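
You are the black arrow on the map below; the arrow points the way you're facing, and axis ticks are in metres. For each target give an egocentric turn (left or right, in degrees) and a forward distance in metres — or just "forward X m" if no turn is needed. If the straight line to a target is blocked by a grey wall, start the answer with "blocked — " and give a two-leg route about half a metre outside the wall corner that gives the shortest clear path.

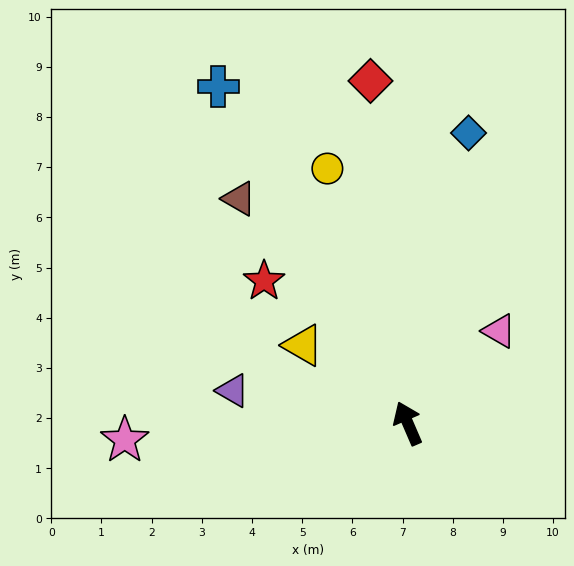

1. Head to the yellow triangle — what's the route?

turn left 30°, forward 2.6 m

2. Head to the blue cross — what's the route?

turn left 6°, forward 7.7 m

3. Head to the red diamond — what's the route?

turn right 17°, forward 6.9 m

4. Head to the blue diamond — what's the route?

turn right 35°, forward 5.9 m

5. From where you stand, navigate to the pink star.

turn left 70°, forward 5.7 m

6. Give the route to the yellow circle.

turn right 6°, forward 5.3 m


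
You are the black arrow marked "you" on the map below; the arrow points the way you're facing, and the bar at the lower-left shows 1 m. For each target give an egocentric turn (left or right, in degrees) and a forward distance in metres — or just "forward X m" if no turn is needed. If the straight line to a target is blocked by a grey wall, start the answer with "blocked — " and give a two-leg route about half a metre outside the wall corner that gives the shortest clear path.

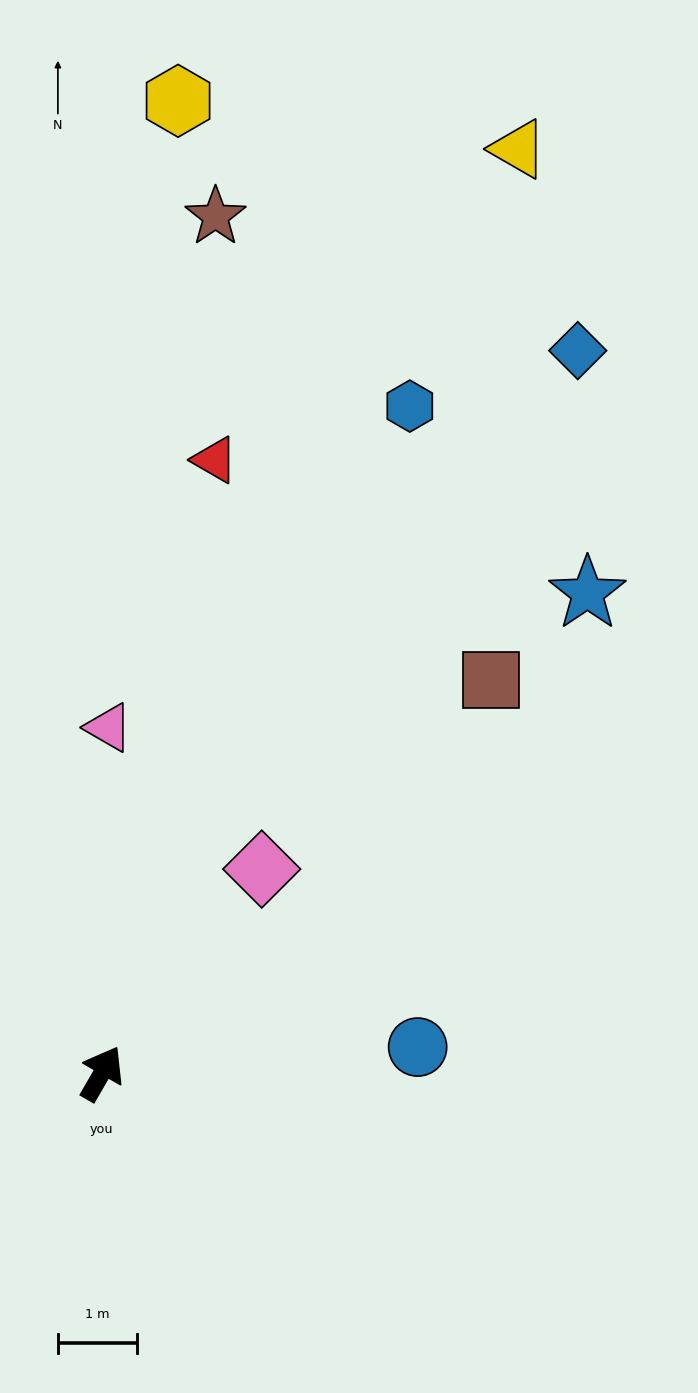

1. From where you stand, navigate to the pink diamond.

turn right 8°, forward 3.3 m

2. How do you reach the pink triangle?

turn left 29°, forward 4.4 m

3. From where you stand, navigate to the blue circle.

turn right 55°, forward 4.0 m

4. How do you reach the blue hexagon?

turn left 5°, forward 9.2 m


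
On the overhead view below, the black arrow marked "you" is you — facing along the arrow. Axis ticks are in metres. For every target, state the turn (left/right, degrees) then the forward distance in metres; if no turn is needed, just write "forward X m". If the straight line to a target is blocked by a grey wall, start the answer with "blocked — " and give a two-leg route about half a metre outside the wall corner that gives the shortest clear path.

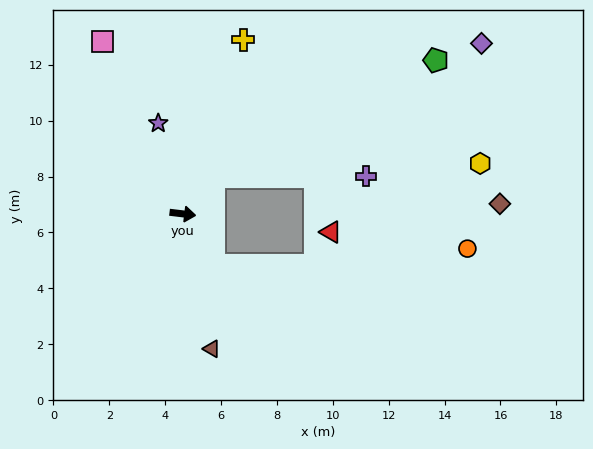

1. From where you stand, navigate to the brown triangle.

turn right 71°, forward 4.9 m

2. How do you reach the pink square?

turn left 122°, forward 6.8 m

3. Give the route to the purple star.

turn left 112°, forward 3.4 m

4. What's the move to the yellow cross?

turn left 78°, forward 6.6 m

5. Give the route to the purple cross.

blocked — turn left 57°, forward 1.7 m, then turn right 50°, forward 5.5 m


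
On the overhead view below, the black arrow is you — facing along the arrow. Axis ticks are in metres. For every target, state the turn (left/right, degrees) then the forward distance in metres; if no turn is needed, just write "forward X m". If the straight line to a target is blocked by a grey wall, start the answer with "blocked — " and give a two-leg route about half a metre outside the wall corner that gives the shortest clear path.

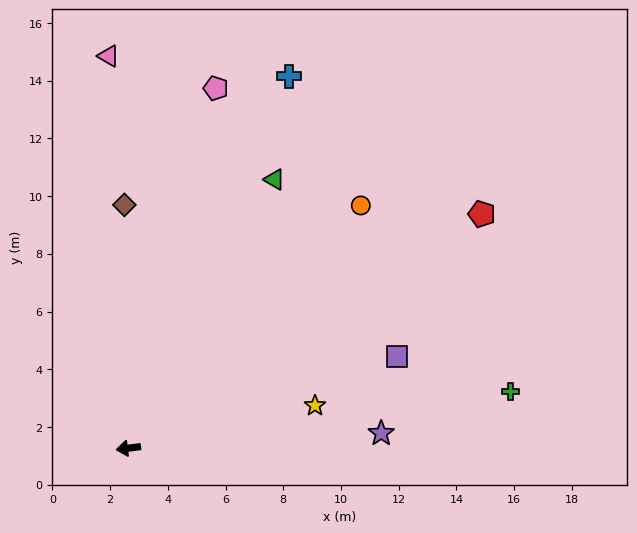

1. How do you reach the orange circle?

turn right 141°, forward 11.6 m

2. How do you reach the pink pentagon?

turn right 111°, forward 12.8 m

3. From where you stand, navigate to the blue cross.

turn right 121°, forward 14.0 m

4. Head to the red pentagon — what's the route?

turn right 154°, forward 14.7 m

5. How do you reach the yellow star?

turn right 174°, forward 6.6 m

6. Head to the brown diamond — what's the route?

turn right 96°, forward 8.4 m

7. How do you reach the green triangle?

turn right 126°, forward 10.6 m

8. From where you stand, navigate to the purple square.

turn right 168°, forward 9.8 m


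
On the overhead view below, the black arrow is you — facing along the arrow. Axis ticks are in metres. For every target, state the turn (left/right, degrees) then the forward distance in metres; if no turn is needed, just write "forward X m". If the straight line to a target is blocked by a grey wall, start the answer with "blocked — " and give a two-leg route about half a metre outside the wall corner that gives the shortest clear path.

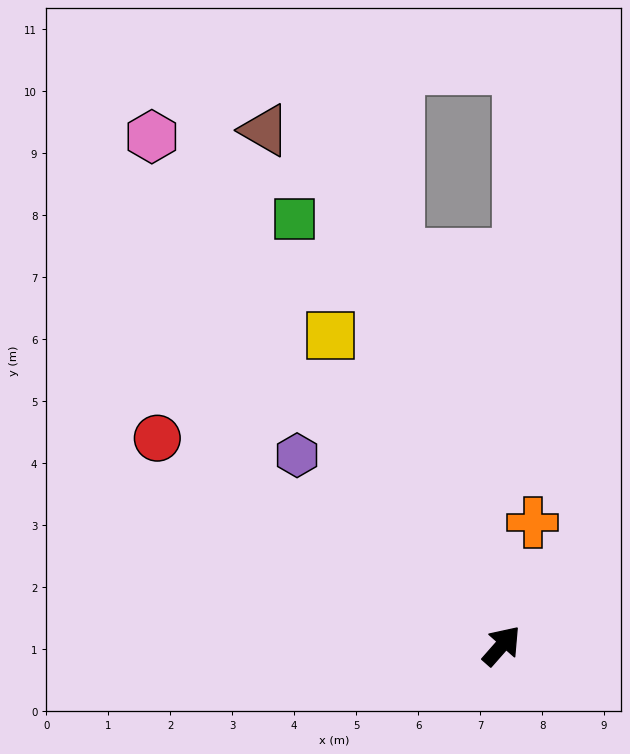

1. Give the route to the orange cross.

turn left 27°, forward 2.0 m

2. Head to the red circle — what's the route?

turn left 100°, forward 6.5 m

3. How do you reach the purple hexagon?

turn left 88°, forward 4.5 m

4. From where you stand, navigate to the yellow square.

turn left 70°, forward 5.7 m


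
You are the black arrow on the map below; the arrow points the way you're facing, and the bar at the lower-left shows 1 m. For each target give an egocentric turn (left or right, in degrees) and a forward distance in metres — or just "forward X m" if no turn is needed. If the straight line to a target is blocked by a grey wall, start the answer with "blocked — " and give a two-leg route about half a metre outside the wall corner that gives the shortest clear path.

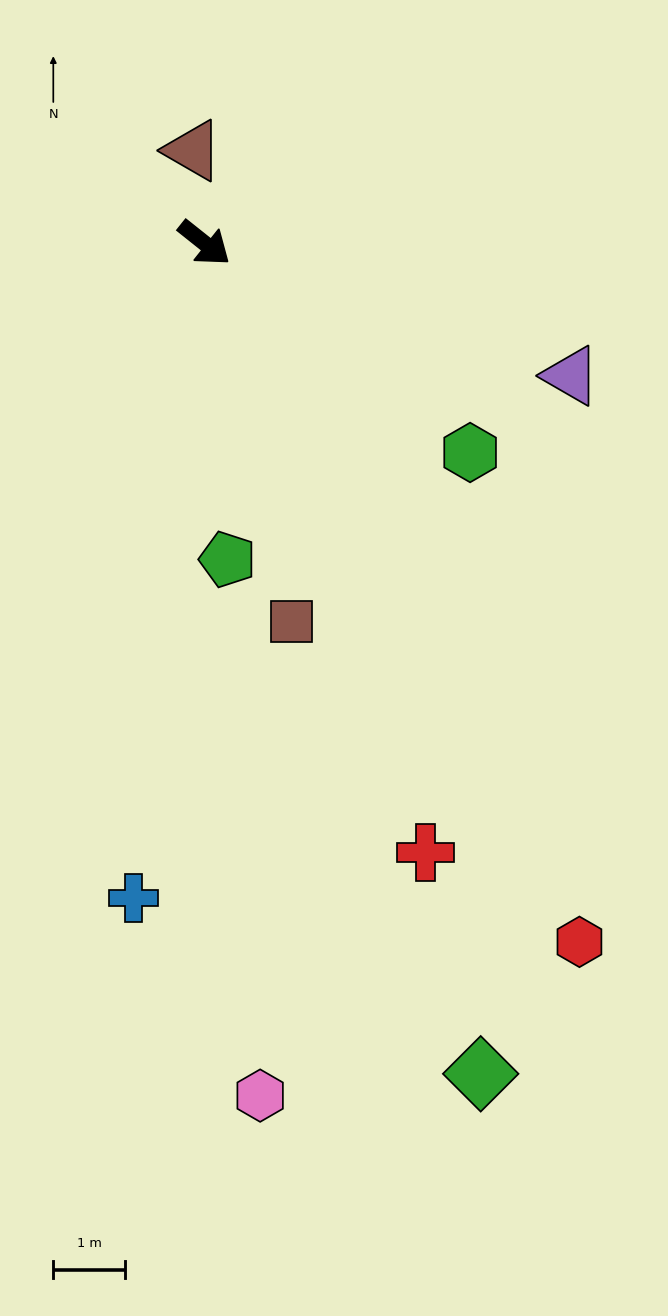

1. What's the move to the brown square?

turn right 39°, forward 5.4 m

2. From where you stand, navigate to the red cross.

turn right 32°, forward 9.0 m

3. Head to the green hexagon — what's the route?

forward 4.7 m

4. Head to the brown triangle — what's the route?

turn left 136°, forward 1.3 m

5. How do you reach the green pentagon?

turn right 47°, forward 4.4 m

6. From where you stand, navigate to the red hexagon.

turn right 23°, forward 11.1 m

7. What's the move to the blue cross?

turn right 58°, forward 9.2 m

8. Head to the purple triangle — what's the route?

turn left 19°, forward 5.4 m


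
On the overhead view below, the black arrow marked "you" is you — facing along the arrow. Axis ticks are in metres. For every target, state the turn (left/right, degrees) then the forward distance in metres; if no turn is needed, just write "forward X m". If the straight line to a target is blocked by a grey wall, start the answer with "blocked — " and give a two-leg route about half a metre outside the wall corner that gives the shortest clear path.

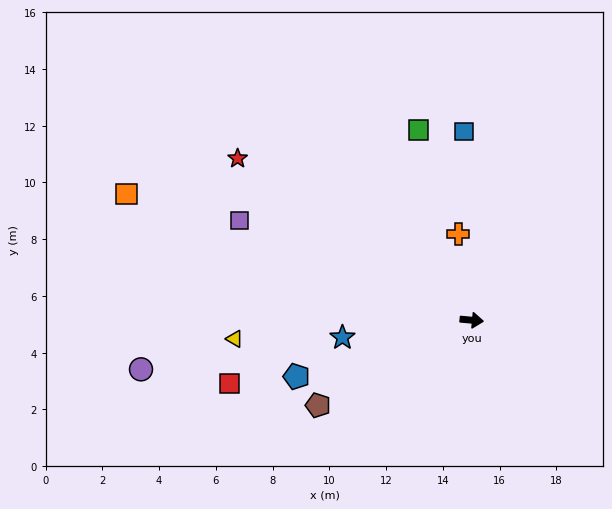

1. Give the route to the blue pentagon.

turn right 157°, forward 6.5 m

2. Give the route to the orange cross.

turn left 104°, forward 3.1 m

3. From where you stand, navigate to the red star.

turn left 151°, forward 10.0 m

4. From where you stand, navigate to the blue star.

turn right 167°, forward 4.6 m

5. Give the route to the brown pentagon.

turn right 146°, forward 6.2 m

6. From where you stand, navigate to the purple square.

turn left 162°, forward 8.9 m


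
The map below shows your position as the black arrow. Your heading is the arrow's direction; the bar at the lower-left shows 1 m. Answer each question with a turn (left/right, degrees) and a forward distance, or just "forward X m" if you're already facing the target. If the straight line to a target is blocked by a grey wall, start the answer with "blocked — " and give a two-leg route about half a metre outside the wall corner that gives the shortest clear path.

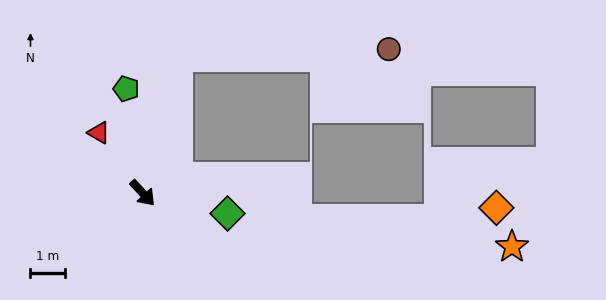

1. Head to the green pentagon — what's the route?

turn left 146°, forward 3.0 m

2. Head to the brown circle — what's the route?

blocked — turn left 123°, forward 4.0 m, then turn right 73°, forward 6.1 m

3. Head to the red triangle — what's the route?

turn left 173°, forward 2.1 m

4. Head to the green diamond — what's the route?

turn left 34°, forward 2.5 m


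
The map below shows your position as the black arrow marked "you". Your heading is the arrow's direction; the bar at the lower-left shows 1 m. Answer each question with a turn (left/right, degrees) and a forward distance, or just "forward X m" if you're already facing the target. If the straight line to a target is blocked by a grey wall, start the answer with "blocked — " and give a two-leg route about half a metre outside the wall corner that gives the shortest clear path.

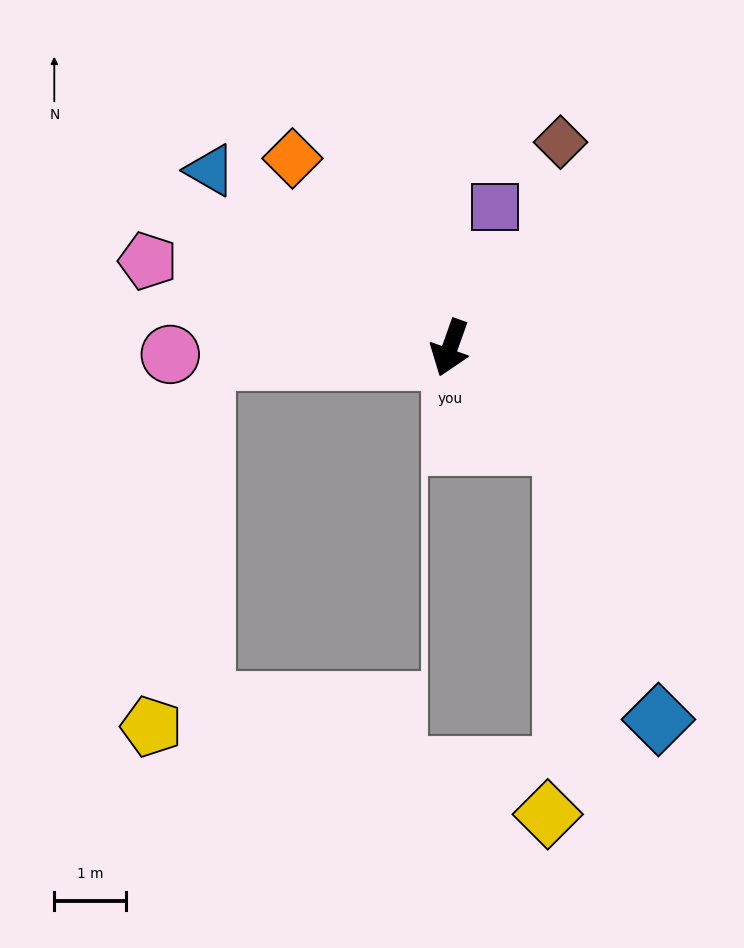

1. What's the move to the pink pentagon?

turn right 86°, forward 4.4 m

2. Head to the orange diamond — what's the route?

turn right 121°, forward 3.4 m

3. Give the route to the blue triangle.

turn right 107°, forward 4.1 m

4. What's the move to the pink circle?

turn right 69°, forward 3.9 m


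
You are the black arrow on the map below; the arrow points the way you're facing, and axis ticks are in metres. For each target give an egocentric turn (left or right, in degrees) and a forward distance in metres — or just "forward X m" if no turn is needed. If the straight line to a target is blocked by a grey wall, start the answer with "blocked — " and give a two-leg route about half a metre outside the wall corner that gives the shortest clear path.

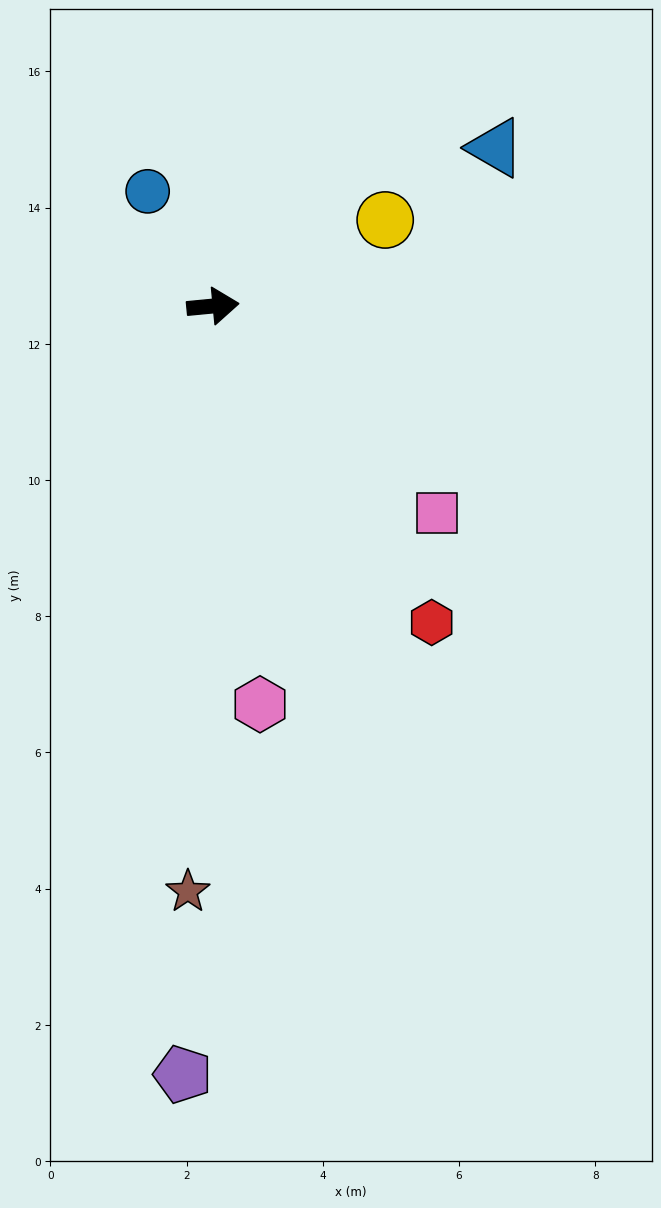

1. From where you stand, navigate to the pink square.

turn right 48°, forward 4.5 m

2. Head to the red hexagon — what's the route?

turn right 61°, forward 5.6 m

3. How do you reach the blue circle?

turn left 114°, forward 1.9 m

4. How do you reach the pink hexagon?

turn right 89°, forward 5.9 m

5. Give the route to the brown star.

turn right 98°, forward 8.6 m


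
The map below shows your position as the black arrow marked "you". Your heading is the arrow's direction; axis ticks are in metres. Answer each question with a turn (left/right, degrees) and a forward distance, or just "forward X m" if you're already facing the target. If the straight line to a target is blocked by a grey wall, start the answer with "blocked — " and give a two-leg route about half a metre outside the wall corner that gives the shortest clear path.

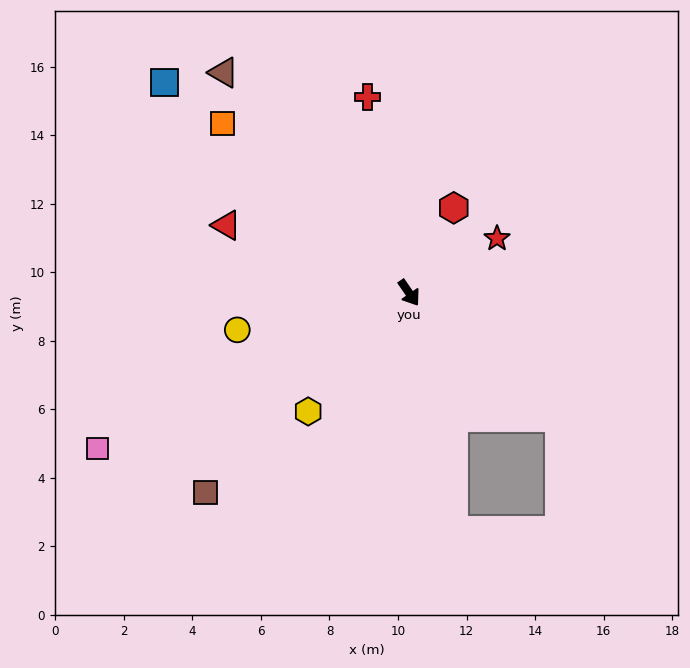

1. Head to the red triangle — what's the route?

turn right 145°, forward 5.7 m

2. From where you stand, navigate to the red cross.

turn left 157°, forward 5.8 m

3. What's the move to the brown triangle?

turn right 174°, forward 8.4 m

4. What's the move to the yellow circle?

turn right 112°, forward 5.1 m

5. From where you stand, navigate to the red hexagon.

turn left 118°, forward 2.8 m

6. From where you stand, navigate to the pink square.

turn right 98°, forward 10.2 m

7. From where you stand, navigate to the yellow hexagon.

turn right 75°, forward 4.5 m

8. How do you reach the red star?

turn left 87°, forward 3.0 m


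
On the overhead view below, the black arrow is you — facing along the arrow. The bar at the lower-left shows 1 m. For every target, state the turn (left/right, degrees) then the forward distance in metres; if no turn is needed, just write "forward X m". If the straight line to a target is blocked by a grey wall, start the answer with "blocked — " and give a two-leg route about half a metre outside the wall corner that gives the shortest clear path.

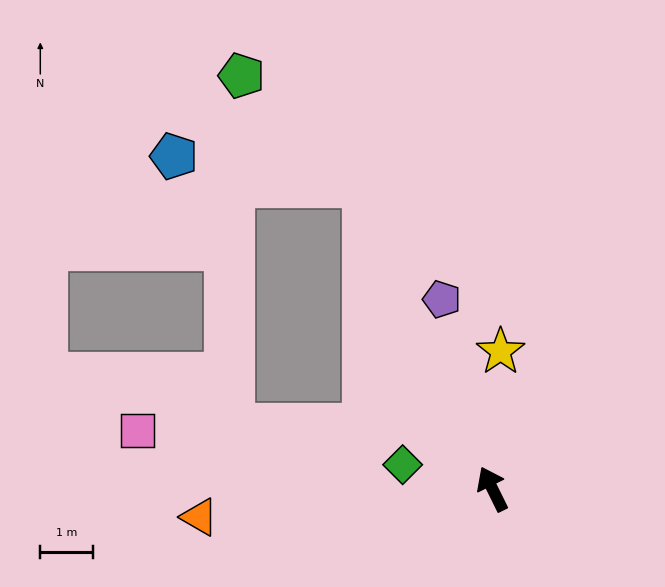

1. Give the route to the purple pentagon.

turn right 11°, forward 3.7 m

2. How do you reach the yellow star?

turn right 30°, forward 2.6 m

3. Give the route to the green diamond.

turn left 49°, forward 1.8 m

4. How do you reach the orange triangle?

turn left 69°, forward 5.6 m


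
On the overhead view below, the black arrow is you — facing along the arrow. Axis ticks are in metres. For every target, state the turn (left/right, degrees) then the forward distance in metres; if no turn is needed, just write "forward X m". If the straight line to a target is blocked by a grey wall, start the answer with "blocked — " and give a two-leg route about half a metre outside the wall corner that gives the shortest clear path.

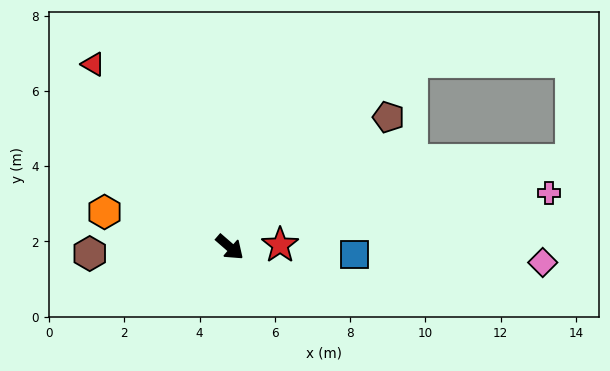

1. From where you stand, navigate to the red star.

turn left 43°, forward 1.3 m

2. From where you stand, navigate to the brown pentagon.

turn left 80°, forward 5.5 m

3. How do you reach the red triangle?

turn left 168°, forward 6.1 m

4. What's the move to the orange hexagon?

turn right 155°, forward 3.5 m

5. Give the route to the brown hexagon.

turn right 137°, forward 3.7 m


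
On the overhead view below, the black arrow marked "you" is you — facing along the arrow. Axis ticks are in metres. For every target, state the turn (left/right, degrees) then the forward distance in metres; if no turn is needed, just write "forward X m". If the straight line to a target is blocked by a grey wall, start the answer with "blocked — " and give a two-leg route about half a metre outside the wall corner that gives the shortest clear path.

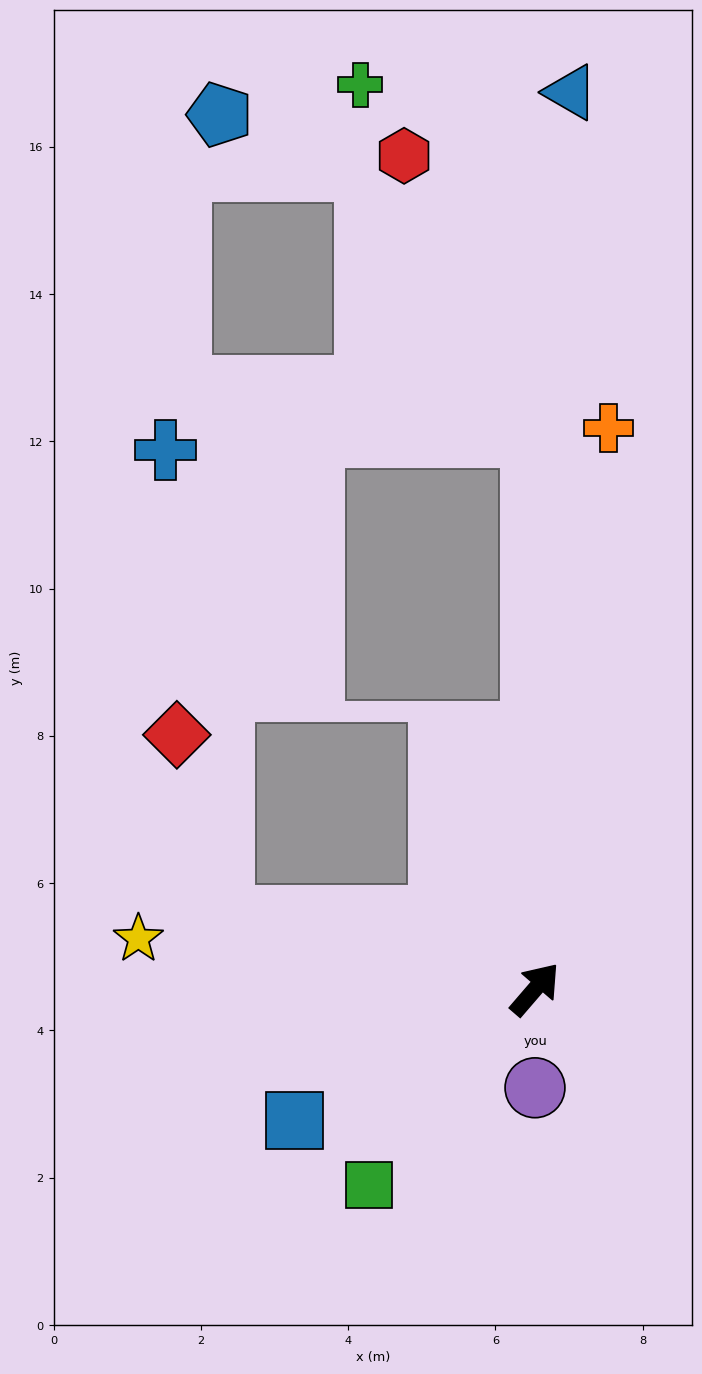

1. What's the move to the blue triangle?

turn left 38°, forward 12.2 m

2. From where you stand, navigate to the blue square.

turn left 159°, forward 3.7 m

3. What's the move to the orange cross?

turn left 33°, forward 7.7 m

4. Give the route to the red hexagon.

blocked — turn left 41°, forward 7.5 m, then turn left 24°, forward 4.2 m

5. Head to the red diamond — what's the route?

blocked — turn left 118°, forward 4.3 m, then turn right 63°, forward 2.6 m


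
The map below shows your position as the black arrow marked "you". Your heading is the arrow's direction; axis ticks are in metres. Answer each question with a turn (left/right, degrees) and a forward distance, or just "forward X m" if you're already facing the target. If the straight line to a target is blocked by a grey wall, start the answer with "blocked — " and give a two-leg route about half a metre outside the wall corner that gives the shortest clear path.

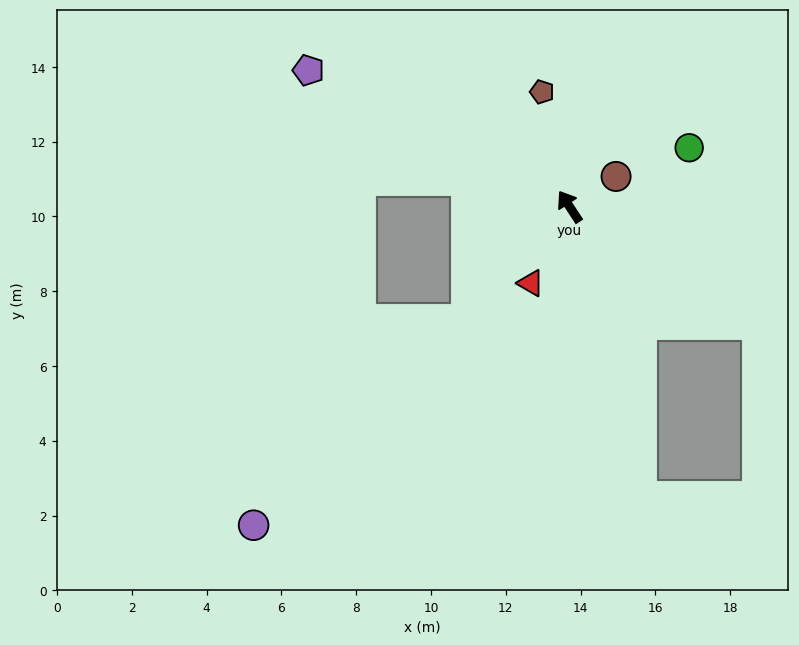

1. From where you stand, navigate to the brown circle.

turn right 90°, forward 1.5 m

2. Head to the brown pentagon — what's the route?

turn right 20°, forward 3.2 m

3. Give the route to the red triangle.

turn left 120°, forward 2.3 m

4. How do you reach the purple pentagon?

turn left 29°, forward 7.9 m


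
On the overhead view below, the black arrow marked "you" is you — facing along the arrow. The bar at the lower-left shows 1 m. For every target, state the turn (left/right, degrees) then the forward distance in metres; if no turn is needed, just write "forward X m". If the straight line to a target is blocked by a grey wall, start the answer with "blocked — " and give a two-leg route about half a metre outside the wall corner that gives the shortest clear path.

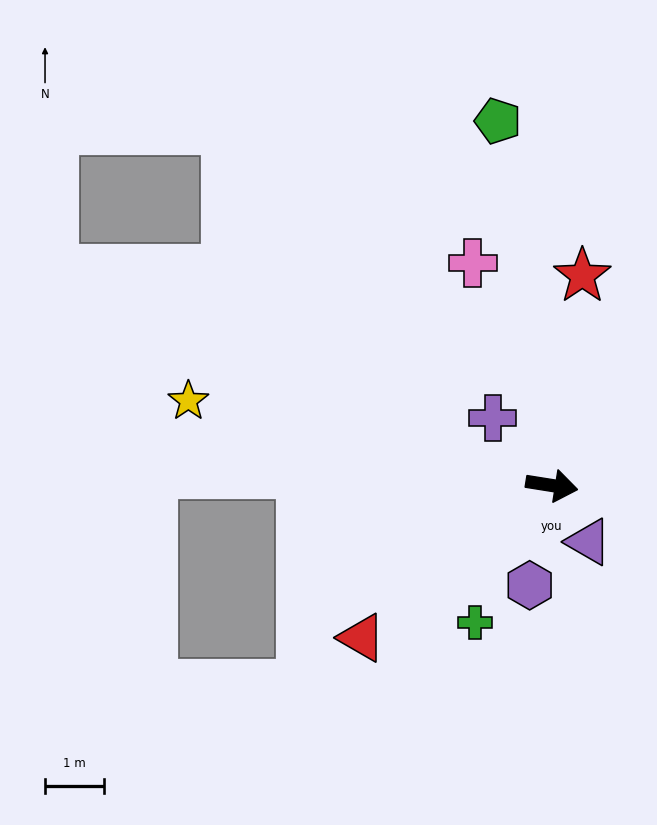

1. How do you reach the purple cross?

turn left 140°, forward 1.5 m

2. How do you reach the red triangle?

turn right 132°, forward 4.1 m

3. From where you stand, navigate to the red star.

turn left 91°, forward 3.6 m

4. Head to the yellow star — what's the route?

turn left 176°, forward 6.3 m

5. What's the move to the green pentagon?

turn left 107°, forward 6.2 m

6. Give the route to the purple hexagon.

turn right 93°, forward 1.7 m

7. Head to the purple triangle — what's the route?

turn right 48°, forward 1.1 m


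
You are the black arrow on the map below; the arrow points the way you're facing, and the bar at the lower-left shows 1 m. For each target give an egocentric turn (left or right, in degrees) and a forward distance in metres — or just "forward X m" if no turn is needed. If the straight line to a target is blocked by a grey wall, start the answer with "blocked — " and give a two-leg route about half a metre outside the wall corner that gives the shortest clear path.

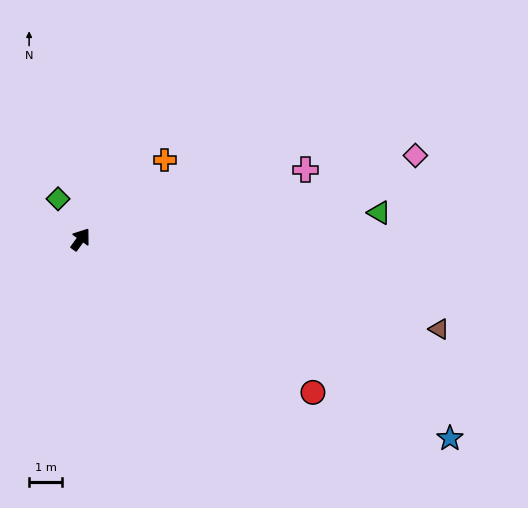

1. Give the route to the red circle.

turn right 88°, forward 8.3 m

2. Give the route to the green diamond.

turn left 65°, forward 1.4 m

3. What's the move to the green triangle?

turn right 49°, forward 9.0 m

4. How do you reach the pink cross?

turn right 37°, forward 7.1 m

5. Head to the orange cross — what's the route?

turn right 11°, forward 3.5 m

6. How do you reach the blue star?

turn right 83°, forward 12.6 m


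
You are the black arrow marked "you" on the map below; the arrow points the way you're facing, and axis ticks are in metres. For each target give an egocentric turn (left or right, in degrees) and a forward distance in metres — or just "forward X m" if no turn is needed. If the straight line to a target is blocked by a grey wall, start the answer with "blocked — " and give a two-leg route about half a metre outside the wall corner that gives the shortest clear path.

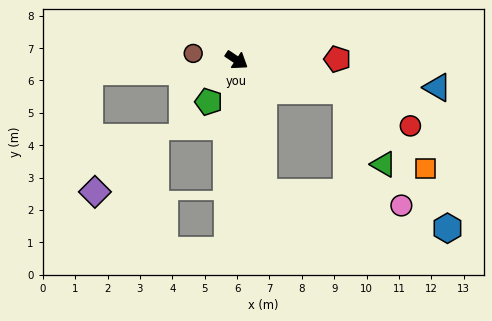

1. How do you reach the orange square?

blocked — turn left 19°, forward 3.5 m, then turn right 30°, forward 3.4 m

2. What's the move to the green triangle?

blocked — turn left 19°, forward 3.5 m, then turn right 49°, forward 2.6 m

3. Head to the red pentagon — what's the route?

turn left 34°, forward 3.1 m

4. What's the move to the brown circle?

turn right 155°, forward 1.4 m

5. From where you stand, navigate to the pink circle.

blocked — turn right 45°, forward 4.2 m, then turn left 73°, forward 4.3 m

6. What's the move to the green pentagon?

turn right 90°, forward 1.6 m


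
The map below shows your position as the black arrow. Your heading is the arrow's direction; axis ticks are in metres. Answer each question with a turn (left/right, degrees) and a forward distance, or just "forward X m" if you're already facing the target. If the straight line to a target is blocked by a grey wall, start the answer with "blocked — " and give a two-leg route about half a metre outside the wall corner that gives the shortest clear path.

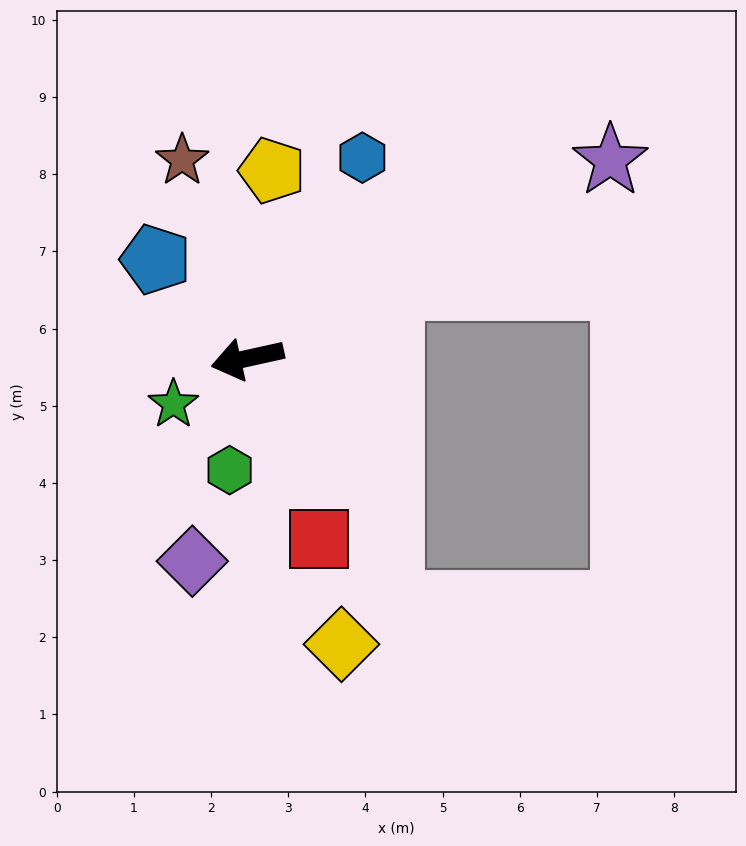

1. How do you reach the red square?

turn left 99°, forward 2.5 m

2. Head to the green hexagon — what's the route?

turn left 68°, forward 1.5 m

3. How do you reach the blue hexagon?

turn right 132°, forward 3.0 m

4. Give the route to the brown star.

turn right 84°, forward 2.7 m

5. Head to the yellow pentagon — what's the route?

turn right 110°, forward 2.5 m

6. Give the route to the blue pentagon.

turn right 60°, forward 1.7 m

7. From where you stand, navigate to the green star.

turn left 19°, forward 1.1 m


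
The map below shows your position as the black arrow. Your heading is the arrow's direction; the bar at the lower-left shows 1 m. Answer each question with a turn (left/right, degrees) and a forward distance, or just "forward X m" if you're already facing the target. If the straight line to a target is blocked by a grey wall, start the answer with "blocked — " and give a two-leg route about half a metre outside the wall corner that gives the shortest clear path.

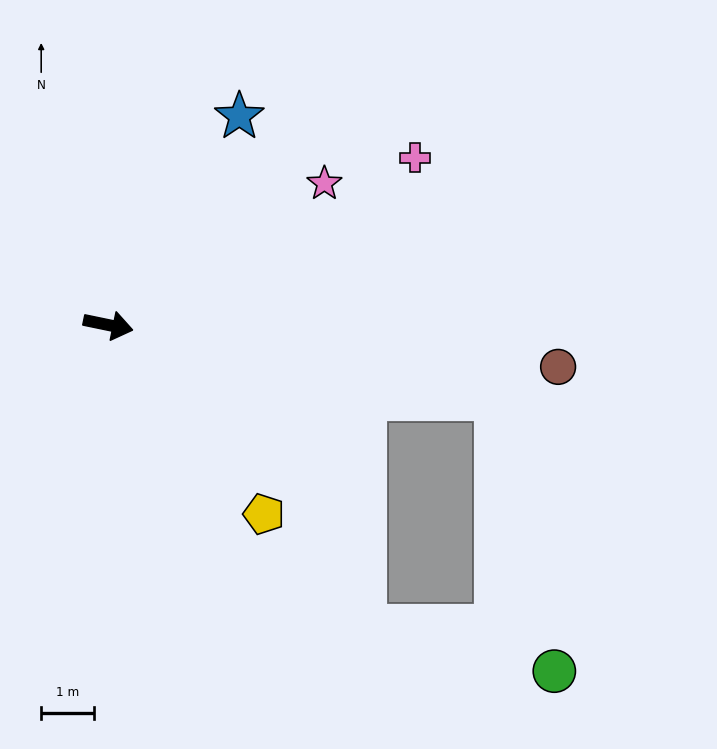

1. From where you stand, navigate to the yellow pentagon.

turn right 39°, forward 4.6 m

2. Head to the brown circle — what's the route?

turn left 6°, forward 8.6 m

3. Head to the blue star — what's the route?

turn left 70°, forward 4.7 m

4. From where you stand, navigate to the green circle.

blocked — forward 7.5 m, then turn right 66°, forward 5.3 m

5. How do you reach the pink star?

turn left 45°, forward 4.9 m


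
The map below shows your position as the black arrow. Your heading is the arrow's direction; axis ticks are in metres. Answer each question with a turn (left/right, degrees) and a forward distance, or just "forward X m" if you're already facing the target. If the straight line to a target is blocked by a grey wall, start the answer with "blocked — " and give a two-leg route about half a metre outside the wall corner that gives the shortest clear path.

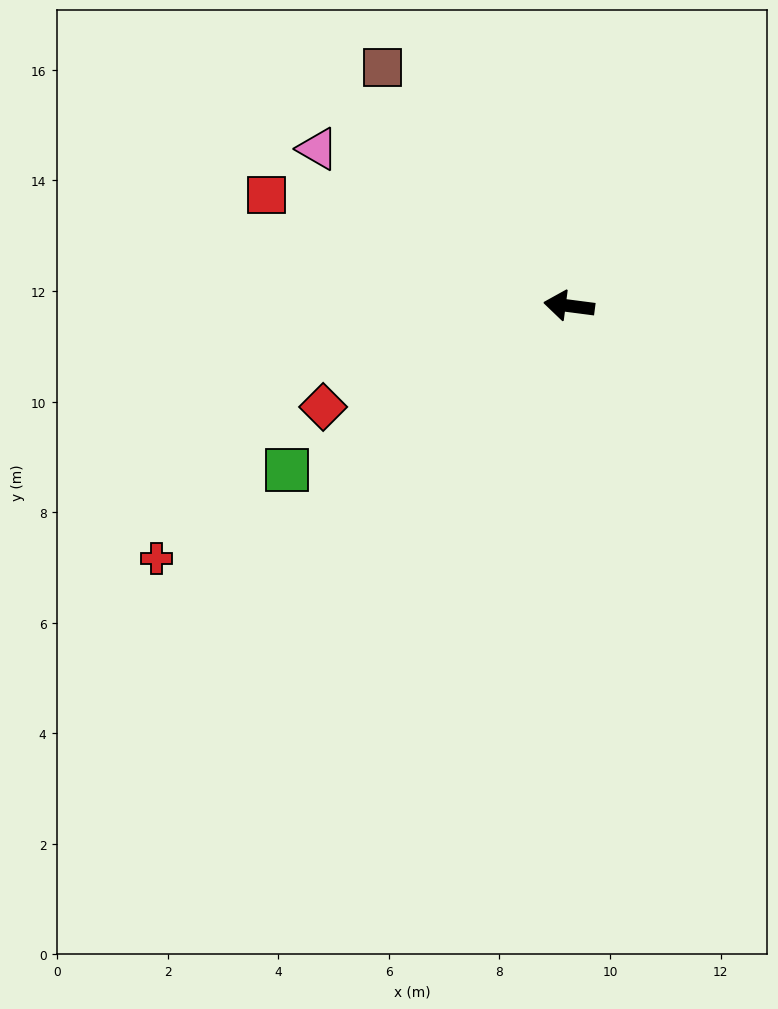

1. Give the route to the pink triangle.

turn right 25°, forward 5.4 m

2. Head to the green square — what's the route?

turn left 38°, forward 5.9 m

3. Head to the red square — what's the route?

turn right 13°, forward 5.8 m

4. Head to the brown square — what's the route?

turn right 44°, forward 5.5 m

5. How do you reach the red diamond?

turn left 30°, forward 4.8 m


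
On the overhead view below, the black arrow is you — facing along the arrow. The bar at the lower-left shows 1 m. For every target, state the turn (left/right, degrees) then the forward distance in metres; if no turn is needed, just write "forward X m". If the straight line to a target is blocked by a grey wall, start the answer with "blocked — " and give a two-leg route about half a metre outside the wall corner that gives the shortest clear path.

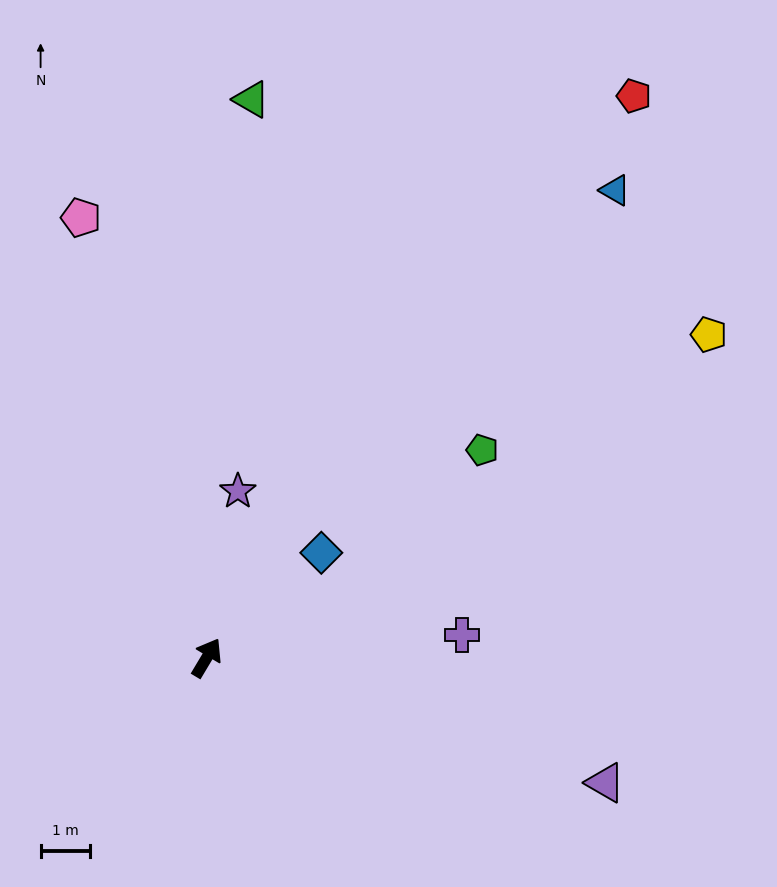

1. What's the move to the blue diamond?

turn right 17°, forward 3.2 m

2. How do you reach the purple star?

turn left 20°, forward 3.4 m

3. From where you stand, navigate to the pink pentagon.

turn left 47°, forward 9.3 m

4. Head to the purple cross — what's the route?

turn right 54°, forward 5.2 m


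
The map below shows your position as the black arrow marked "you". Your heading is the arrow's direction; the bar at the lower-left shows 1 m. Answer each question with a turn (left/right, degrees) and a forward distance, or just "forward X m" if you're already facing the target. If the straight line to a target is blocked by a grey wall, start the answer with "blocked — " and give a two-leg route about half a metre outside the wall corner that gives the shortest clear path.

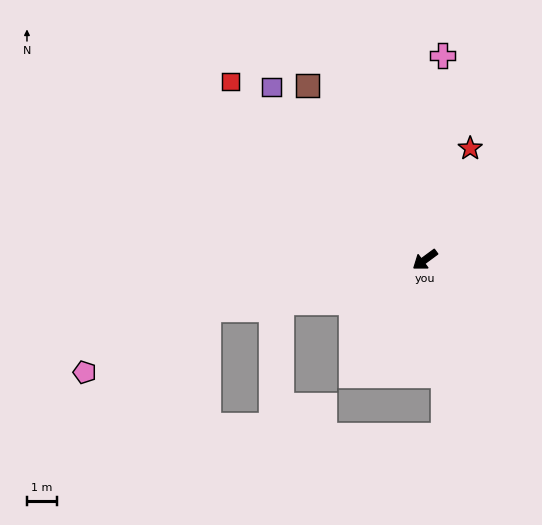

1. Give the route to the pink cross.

turn right 131°, forward 6.8 m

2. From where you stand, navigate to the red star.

turn right 149°, forward 4.0 m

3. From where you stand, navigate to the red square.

turn right 79°, forward 8.8 m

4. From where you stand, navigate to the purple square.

turn right 85°, forward 7.7 m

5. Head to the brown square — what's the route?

turn right 92°, forward 7.0 m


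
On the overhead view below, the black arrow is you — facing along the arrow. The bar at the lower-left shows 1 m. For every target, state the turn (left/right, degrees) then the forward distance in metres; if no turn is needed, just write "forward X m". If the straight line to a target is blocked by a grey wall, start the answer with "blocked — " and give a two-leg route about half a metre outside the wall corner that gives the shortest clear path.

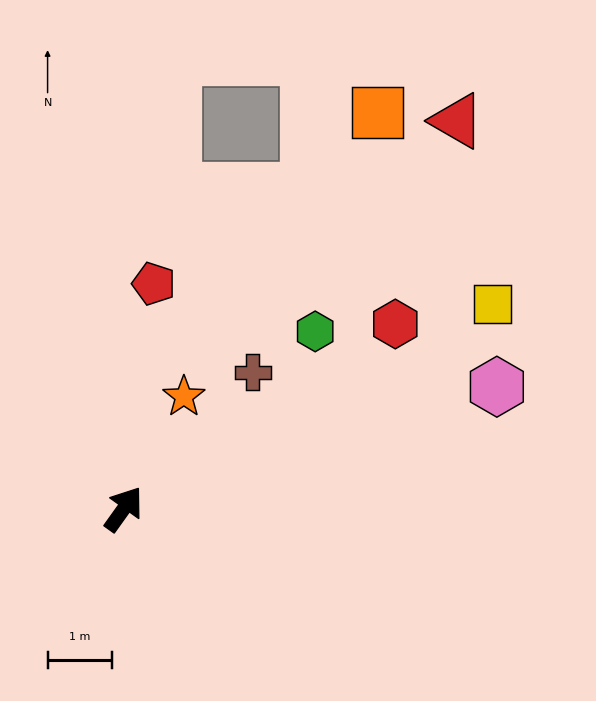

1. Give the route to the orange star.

turn left 7°, forward 2.0 m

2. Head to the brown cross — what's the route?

turn right 8°, forward 2.9 m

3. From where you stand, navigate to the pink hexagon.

turn right 36°, forward 6.1 m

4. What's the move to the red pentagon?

turn left 28°, forward 3.5 m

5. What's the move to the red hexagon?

turn right 20°, forward 5.1 m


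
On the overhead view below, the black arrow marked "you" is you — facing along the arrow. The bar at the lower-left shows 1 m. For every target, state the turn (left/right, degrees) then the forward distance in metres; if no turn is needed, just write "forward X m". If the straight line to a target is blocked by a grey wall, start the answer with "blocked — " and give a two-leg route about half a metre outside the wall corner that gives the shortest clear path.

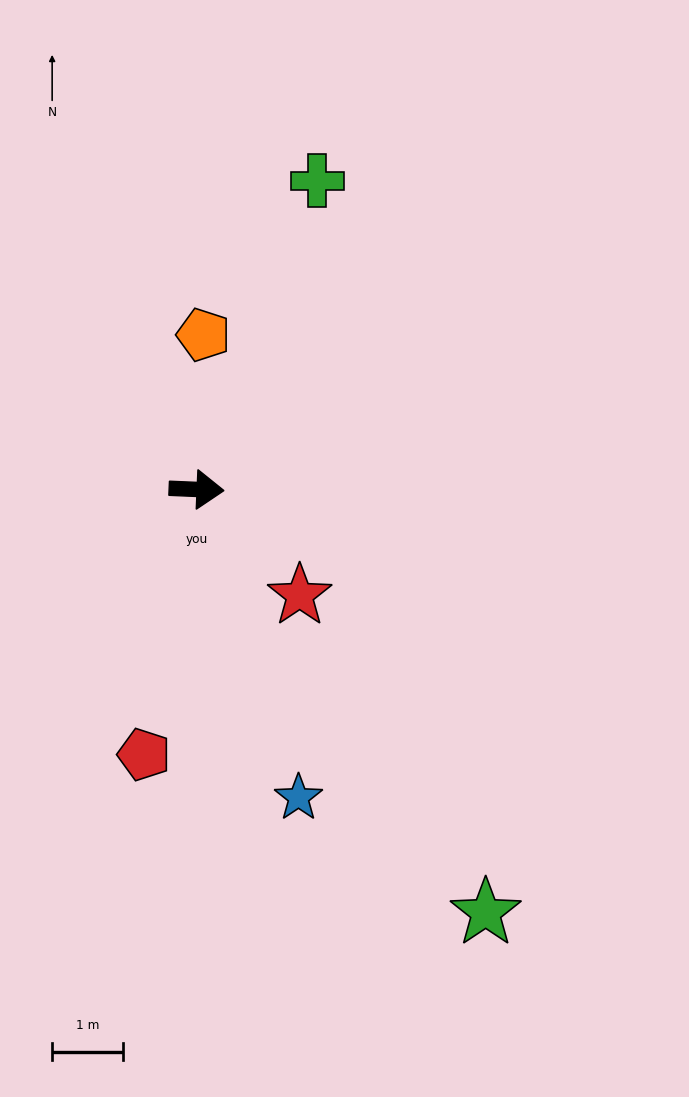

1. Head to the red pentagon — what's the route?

turn right 99°, forward 3.8 m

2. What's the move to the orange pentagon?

turn left 90°, forward 2.2 m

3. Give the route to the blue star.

turn right 69°, forward 4.6 m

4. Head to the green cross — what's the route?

turn left 71°, forward 4.7 m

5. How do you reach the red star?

turn right 43°, forward 2.1 m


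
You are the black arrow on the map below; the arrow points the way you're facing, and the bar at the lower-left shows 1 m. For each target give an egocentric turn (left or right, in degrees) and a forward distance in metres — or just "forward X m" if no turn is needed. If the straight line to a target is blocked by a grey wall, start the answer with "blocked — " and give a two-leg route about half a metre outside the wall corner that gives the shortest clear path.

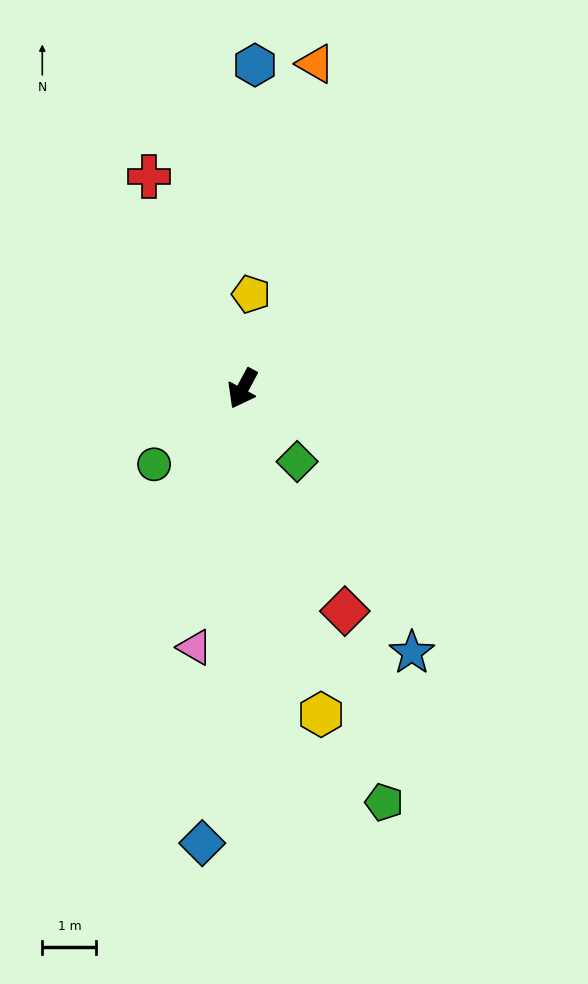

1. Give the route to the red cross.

turn right 128°, forward 4.3 m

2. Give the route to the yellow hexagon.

turn left 42°, forward 6.2 m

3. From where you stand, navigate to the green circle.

turn right 21°, forward 2.2 m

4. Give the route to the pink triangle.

turn left 18°, forward 4.9 m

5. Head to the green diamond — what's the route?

turn left 65°, forward 1.7 m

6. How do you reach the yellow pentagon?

turn right 157°, forward 1.8 m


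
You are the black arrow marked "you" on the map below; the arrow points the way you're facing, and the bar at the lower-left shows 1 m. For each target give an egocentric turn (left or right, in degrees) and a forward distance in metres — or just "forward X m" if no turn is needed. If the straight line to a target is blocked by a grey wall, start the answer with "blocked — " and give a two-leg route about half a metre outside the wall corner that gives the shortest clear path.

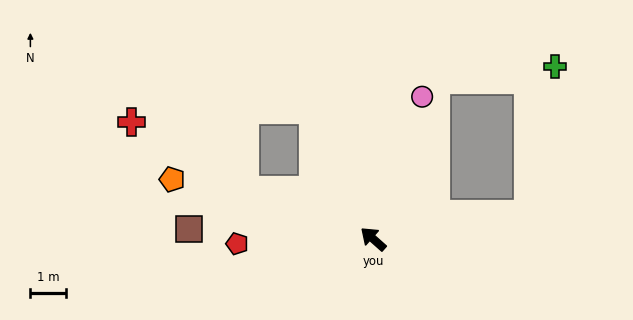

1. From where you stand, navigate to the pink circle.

turn right 67°, forward 4.3 m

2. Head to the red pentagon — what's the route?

turn left 44°, forward 3.9 m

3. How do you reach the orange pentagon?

turn left 25°, forward 6.0 m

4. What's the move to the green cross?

blocked — turn right 129°, forward 4.5 m, then turn left 71°, forward 4.3 m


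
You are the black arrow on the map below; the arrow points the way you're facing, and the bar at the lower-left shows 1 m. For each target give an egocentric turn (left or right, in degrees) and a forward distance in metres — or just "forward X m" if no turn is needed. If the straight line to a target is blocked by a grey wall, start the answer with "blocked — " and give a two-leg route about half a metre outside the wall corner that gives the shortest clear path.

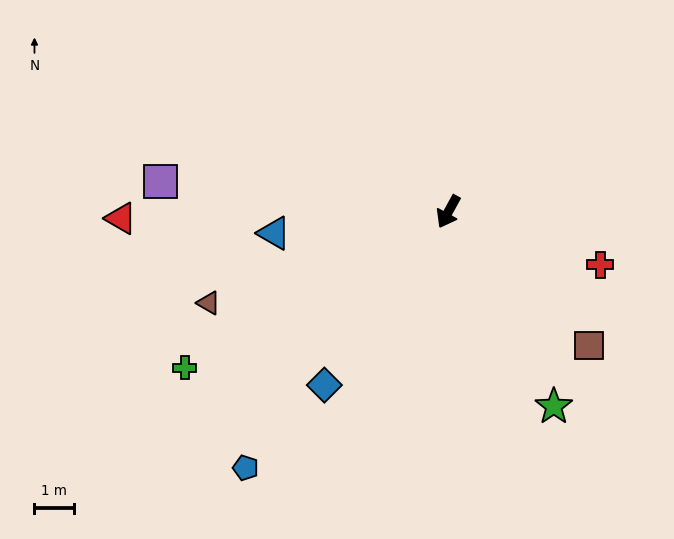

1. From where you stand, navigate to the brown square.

turn left 75°, forward 4.9 m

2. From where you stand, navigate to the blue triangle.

turn right 54°, forward 4.5 m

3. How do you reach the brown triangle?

turn right 40°, forward 6.5 m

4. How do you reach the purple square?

turn right 67°, forward 7.3 m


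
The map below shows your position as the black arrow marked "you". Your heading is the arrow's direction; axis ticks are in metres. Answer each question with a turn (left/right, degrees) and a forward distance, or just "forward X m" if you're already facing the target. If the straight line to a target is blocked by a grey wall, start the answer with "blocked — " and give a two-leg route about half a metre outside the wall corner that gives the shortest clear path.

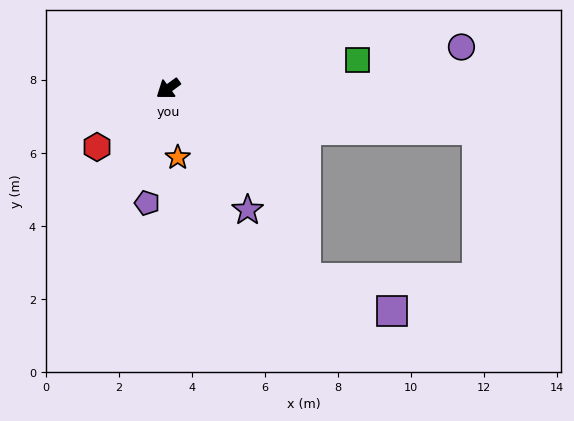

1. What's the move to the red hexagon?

turn left 3°, forward 2.5 m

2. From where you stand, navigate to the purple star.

turn left 87°, forward 4.0 m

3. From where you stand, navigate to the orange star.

turn left 62°, forward 1.9 m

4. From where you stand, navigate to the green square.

turn left 152°, forward 5.2 m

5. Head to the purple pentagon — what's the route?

turn left 43°, forward 3.2 m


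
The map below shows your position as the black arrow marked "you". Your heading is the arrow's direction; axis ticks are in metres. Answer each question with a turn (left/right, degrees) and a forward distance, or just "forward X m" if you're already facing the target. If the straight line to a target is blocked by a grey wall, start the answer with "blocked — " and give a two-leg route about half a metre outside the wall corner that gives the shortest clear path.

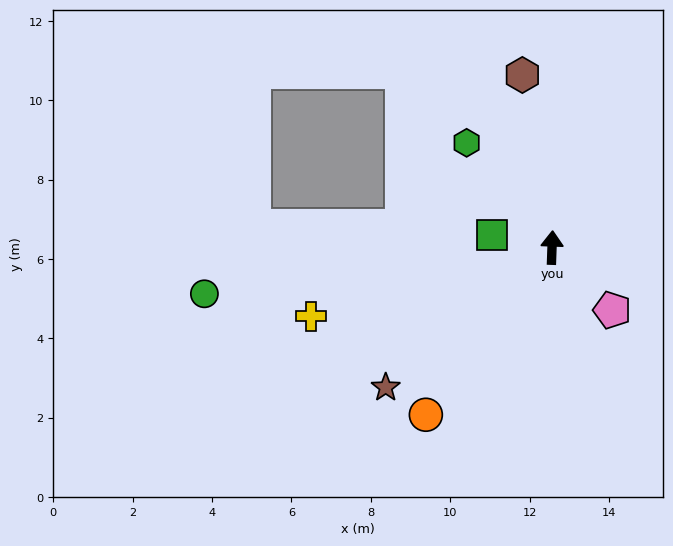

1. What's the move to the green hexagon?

turn left 41°, forward 3.4 m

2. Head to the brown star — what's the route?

turn left 132°, forward 5.5 m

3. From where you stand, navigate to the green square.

turn left 81°, forward 1.5 m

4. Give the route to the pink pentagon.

turn right 134°, forward 2.2 m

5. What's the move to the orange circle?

turn left 145°, forward 5.3 m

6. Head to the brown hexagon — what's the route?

turn left 12°, forward 4.4 m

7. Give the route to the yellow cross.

turn left 108°, forward 6.3 m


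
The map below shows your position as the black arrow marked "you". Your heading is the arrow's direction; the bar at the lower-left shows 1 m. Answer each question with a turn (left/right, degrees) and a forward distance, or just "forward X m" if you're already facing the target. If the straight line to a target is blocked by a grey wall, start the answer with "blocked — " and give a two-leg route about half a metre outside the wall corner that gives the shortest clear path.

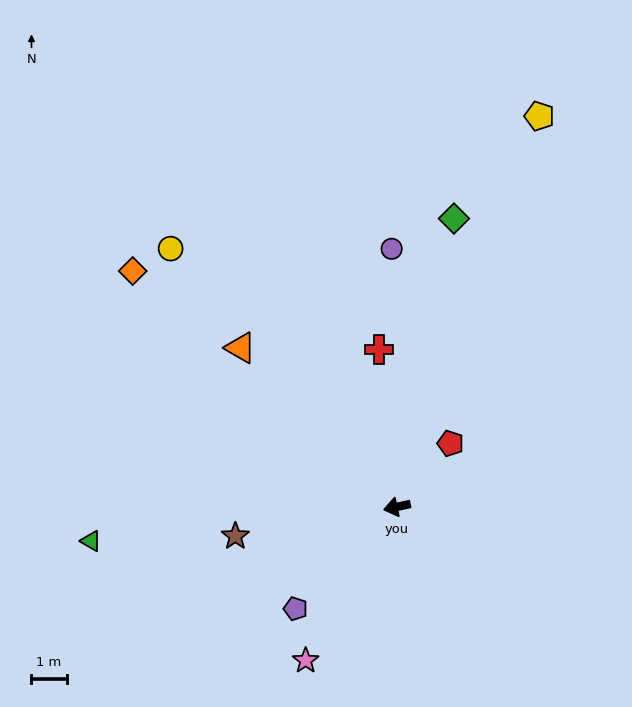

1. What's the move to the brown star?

forward 4.7 m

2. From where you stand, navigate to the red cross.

turn right 96°, forward 4.5 m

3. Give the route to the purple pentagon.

turn left 33°, forward 4.1 m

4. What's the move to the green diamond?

turn right 113°, forward 8.3 m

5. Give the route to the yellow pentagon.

turn right 122°, forward 11.8 m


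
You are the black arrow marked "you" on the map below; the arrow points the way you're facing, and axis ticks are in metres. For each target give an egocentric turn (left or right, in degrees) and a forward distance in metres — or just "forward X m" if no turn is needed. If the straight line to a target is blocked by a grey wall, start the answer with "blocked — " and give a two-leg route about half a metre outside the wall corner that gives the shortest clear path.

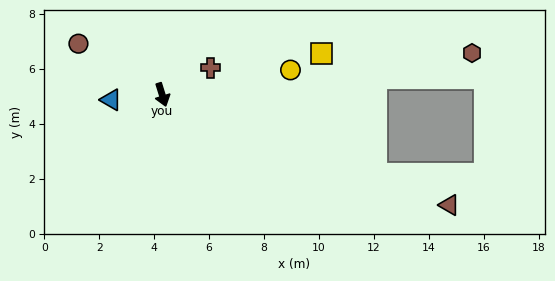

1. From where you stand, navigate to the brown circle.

turn right 139°, forward 3.6 m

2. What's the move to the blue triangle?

turn right 102°, forward 1.9 m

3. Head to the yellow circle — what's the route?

turn left 84°, forward 4.8 m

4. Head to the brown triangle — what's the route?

turn left 52°, forward 11.2 m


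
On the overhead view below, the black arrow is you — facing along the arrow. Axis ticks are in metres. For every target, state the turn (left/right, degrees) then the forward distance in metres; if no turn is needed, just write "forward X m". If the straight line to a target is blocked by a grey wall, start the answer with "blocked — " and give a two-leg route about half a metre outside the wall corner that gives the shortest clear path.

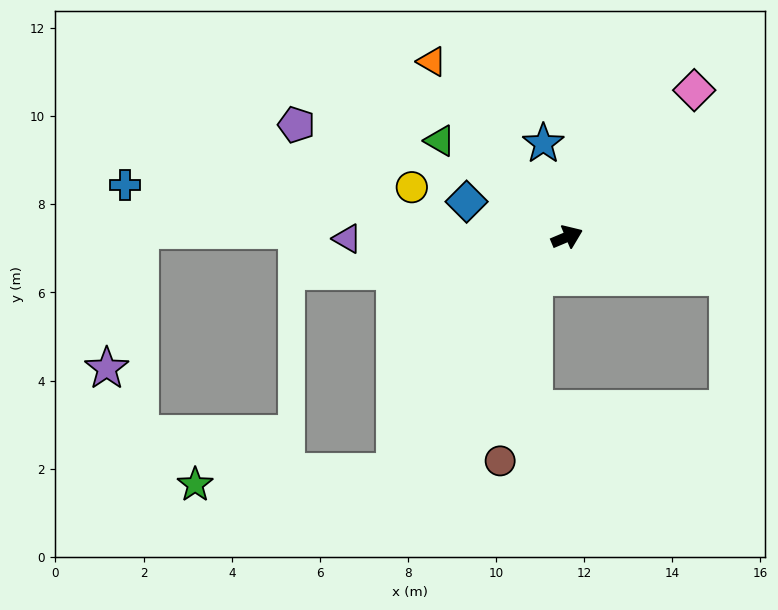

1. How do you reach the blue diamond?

turn left 138°, forward 2.4 m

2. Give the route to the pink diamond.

turn left 26°, forward 4.4 m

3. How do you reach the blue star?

turn left 81°, forward 2.2 m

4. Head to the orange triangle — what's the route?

turn left 105°, forward 5.0 m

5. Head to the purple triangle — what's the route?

turn left 158°, forward 5.0 m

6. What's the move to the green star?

blocked — turn right 149°, forward 6.6 m, then turn right 50°, forward 4.5 m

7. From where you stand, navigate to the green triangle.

turn left 120°, forward 3.6 m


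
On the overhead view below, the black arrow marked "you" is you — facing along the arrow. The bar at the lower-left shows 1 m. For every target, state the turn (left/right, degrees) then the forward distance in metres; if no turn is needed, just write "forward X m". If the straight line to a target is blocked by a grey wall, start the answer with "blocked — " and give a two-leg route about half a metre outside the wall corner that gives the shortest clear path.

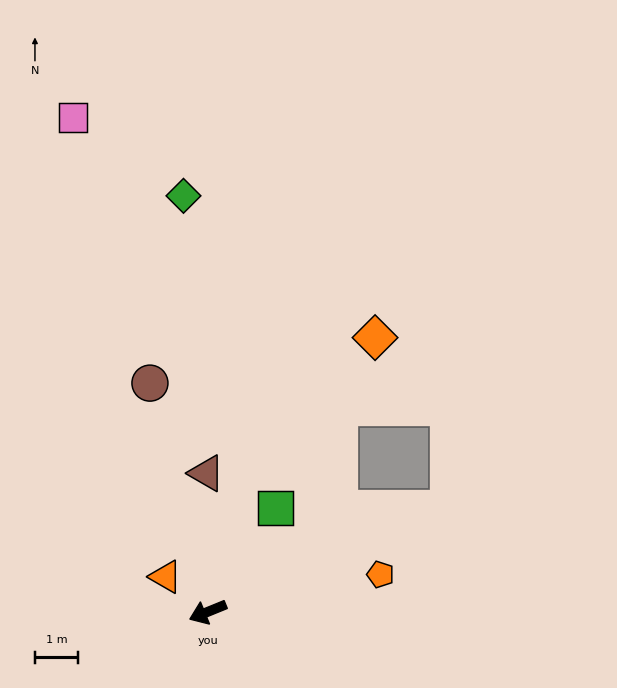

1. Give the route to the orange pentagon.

turn left 170°, forward 4.1 m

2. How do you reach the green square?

turn right 145°, forward 2.9 m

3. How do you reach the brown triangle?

turn right 112°, forward 3.2 m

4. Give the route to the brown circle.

turn right 98°, forward 5.5 m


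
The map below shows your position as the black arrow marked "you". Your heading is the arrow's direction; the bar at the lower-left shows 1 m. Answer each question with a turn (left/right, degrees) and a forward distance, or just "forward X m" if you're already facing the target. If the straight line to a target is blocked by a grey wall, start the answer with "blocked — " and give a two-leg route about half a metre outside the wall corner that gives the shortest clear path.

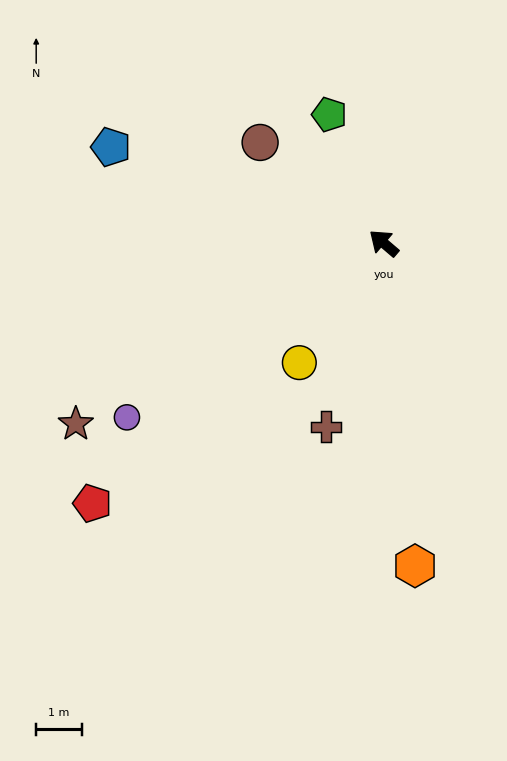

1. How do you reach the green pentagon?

turn right 27°, forward 3.1 m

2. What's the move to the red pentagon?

turn left 82°, forward 8.6 m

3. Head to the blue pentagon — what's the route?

turn left 21°, forward 6.4 m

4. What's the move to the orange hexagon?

turn left 136°, forward 7.1 m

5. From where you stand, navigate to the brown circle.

forward 3.5 m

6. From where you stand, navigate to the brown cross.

turn left 113°, forward 4.2 m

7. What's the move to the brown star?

turn left 71°, forward 7.9 m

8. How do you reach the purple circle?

turn left 75°, forward 6.8 m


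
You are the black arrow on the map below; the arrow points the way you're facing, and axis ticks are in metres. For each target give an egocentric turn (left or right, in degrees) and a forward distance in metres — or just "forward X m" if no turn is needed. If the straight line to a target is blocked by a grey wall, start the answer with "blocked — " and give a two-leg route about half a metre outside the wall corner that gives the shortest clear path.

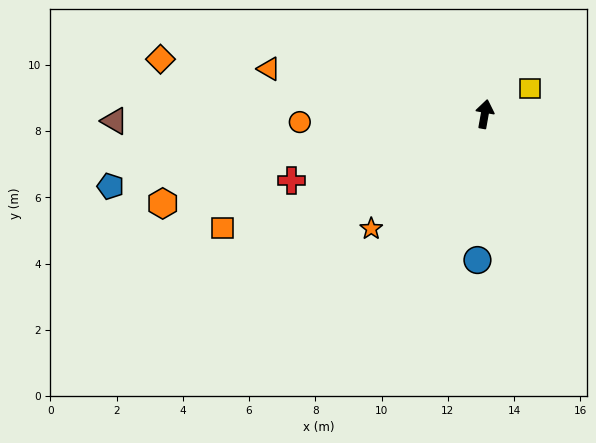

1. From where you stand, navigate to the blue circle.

turn right 173°, forward 4.4 m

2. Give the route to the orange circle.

turn left 103°, forward 5.6 m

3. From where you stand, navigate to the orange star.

turn left 145°, forward 4.9 m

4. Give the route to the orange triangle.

turn left 88°, forward 6.7 m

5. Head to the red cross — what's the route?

turn left 119°, forward 6.2 m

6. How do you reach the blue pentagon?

turn left 111°, forward 11.5 m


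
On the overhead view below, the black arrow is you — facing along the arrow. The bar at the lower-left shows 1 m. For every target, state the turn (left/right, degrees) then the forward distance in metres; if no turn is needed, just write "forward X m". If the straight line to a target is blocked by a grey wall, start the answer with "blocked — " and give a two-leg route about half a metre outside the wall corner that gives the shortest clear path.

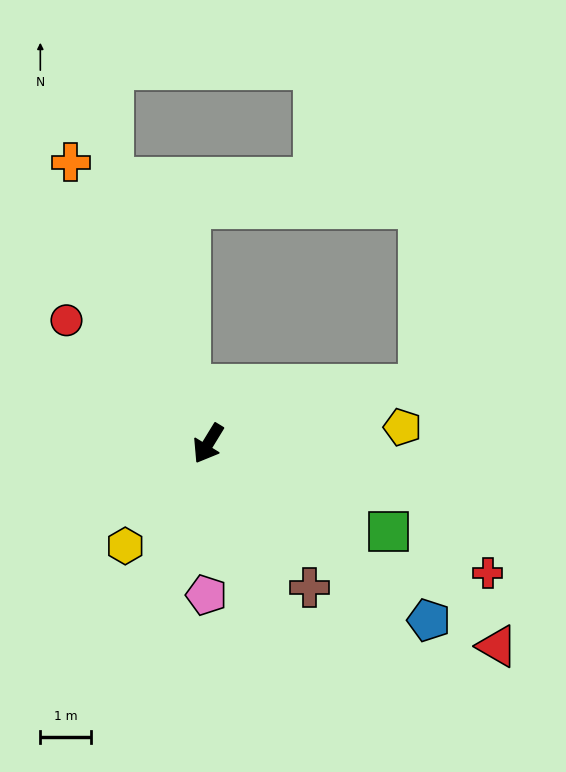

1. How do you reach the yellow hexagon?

turn right 8°, forward 2.6 m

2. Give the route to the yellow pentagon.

turn left 126°, forward 3.8 m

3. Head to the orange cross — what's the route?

turn right 123°, forward 6.2 m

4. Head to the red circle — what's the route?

turn right 100°, forward 3.7 m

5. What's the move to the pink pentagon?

turn left 31°, forward 3.0 m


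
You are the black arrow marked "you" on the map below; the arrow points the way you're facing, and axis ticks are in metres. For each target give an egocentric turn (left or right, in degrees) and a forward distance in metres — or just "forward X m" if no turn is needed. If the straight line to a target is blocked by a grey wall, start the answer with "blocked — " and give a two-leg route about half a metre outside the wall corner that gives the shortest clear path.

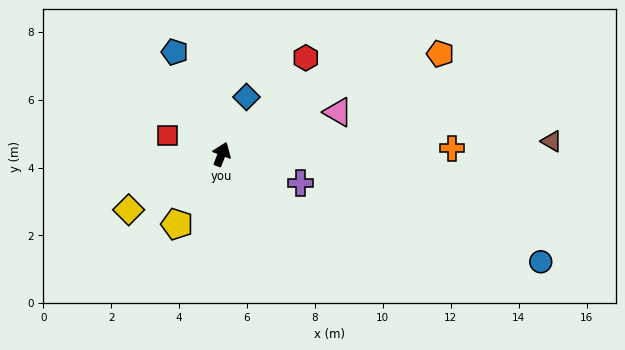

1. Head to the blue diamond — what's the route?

turn right 2°, forward 1.8 m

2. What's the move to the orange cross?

turn right 67°, forward 6.8 m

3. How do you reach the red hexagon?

turn right 20°, forward 3.8 m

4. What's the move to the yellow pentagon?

turn left 169°, forward 2.4 m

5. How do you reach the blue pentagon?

turn left 46°, forward 3.3 m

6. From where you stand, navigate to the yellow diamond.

turn left 142°, forward 3.2 m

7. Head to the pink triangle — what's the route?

turn right 49°, forward 3.6 m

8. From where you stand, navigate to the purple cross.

turn right 89°, forward 2.5 m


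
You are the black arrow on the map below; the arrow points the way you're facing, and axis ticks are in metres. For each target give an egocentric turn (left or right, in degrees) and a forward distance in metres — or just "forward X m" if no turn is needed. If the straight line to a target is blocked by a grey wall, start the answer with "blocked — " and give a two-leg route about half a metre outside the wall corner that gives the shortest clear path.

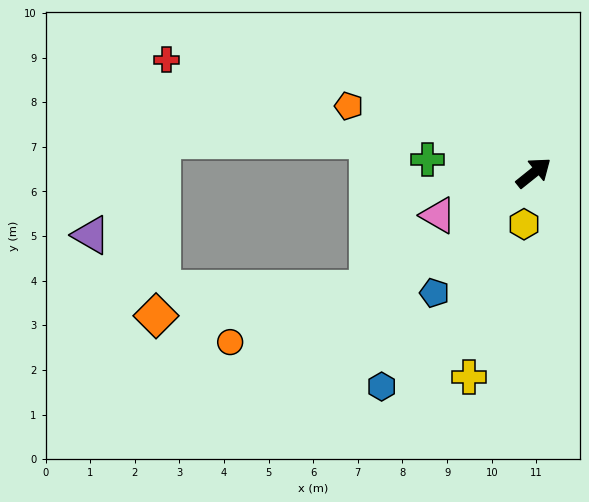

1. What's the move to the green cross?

turn left 134°, forward 2.4 m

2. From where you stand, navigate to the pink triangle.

turn left 165°, forward 2.3 m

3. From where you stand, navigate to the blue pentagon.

turn right 168°, forward 3.5 m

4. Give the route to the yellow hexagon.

turn right 139°, forward 1.2 m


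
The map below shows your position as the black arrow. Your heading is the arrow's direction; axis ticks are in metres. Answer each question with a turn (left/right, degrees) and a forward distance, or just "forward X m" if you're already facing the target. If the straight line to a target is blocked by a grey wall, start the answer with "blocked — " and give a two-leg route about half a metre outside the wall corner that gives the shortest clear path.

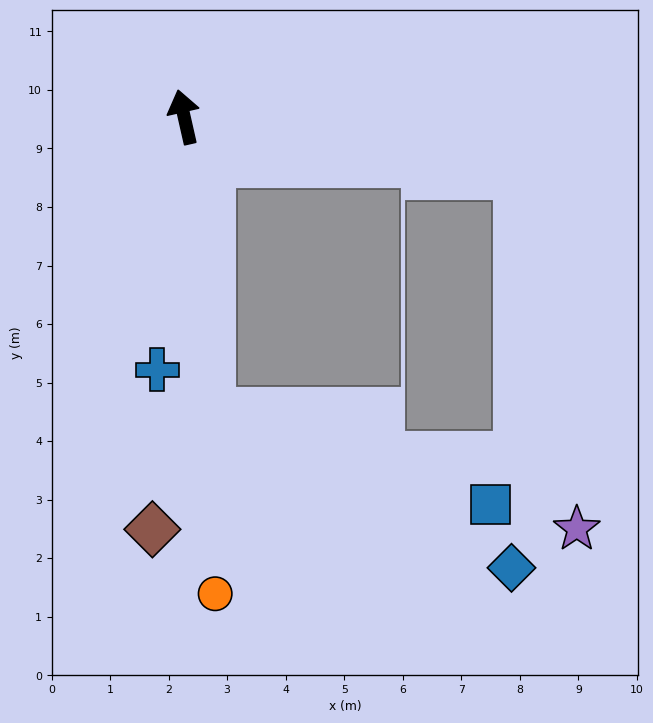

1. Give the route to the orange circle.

turn left 171°, forward 8.2 m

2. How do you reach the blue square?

blocked — turn left 172°, forward 5.1 m, then turn left 67°, forward 5.0 m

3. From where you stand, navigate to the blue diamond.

blocked — turn left 172°, forward 5.1 m, then turn left 58°, forward 5.8 m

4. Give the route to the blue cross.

turn left 161°, forward 4.3 m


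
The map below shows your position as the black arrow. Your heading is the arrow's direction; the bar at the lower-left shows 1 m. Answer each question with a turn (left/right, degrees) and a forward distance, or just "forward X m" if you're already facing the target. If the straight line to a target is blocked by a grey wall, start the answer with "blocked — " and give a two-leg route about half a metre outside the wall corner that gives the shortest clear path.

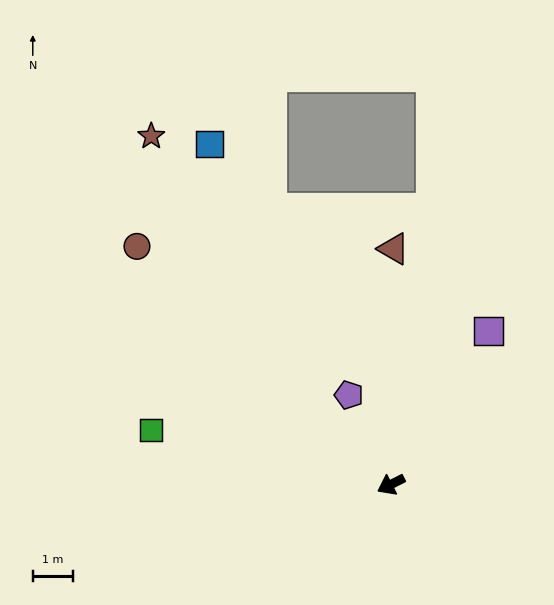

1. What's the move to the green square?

turn right 40°, forward 6.2 m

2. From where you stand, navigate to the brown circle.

turn right 70°, forward 8.7 m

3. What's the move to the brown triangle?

turn right 118°, forward 5.9 m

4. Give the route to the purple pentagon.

turn right 92°, forward 2.5 m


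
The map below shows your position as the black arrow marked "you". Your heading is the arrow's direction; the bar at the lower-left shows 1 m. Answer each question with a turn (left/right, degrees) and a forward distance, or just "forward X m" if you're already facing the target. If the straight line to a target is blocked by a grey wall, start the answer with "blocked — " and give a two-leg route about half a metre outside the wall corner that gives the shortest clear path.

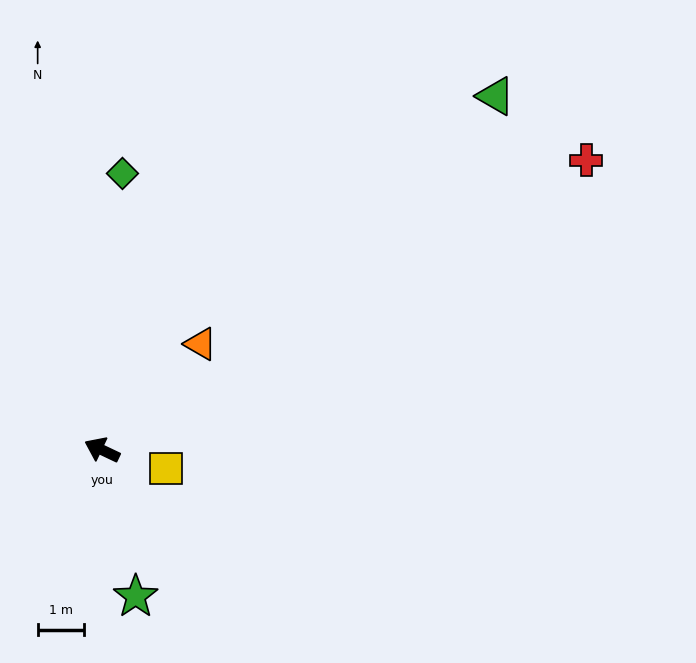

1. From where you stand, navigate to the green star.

turn left 128°, forward 3.3 m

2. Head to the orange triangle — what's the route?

turn right 108°, forward 3.1 m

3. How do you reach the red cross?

turn right 124°, forward 12.3 m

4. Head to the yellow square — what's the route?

turn right 171°, forward 1.4 m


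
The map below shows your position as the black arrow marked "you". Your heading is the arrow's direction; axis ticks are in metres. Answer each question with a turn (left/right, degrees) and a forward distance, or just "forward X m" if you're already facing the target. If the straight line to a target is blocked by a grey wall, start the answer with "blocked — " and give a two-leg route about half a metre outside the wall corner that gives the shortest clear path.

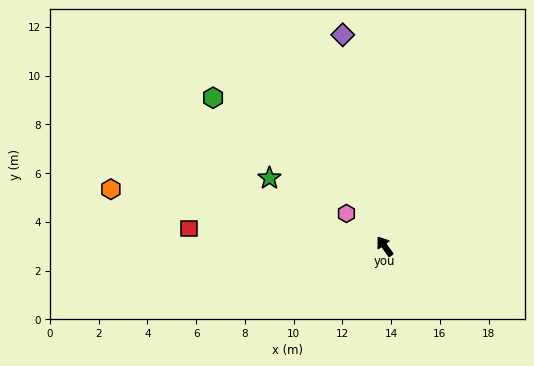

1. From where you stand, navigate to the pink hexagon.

turn left 14°, forward 2.1 m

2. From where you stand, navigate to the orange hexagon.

turn left 43°, forward 11.5 m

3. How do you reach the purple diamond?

turn right 24°, forward 8.8 m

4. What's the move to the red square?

turn left 49°, forward 8.1 m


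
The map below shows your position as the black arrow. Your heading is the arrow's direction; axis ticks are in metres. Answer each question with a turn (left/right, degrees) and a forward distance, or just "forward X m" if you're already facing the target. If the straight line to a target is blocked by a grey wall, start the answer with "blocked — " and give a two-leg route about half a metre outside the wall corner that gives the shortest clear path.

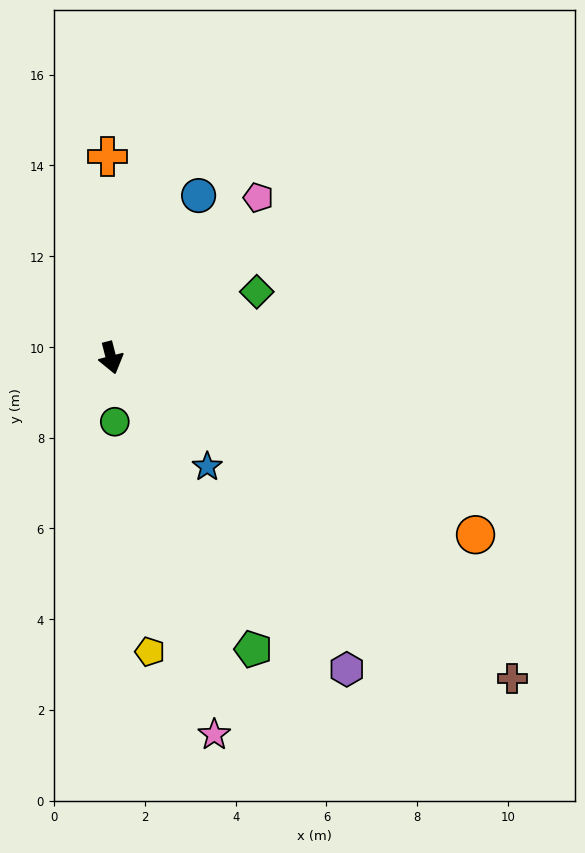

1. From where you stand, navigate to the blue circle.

turn left 137°, forward 4.1 m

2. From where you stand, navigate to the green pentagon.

turn left 12°, forward 7.1 m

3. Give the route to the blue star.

turn left 27°, forward 3.2 m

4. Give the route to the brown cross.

turn left 37°, forward 11.3 m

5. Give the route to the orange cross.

turn left 167°, forward 4.4 m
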